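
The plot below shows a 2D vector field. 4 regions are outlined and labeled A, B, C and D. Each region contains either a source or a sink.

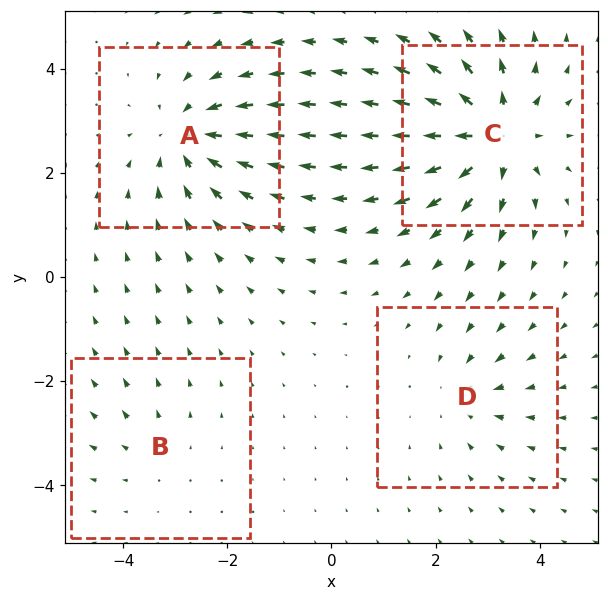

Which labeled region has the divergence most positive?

C

Divergence at each region's feature centre — A: about -5, B: about +2, C: about +7, D: about -3. Region C is most positive.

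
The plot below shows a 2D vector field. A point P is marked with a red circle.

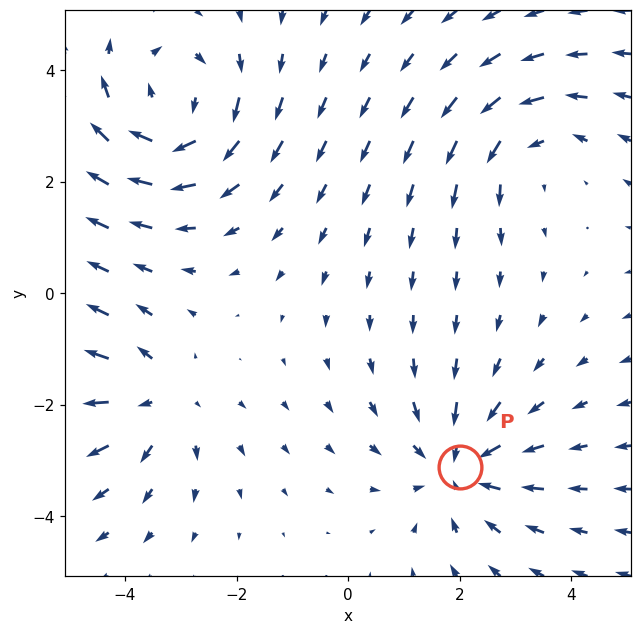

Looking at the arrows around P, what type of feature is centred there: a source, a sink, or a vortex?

At P (2.0, -3.1) the arrows converge inward. Divergence about -4, curl ≈0 — negative divergence with near-zero curl is a sink.

sink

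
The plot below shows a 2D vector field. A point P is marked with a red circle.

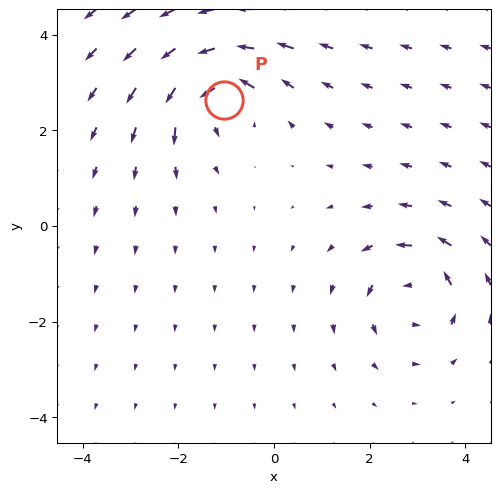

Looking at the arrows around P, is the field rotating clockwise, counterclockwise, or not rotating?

counterclockwise

Near P at (-1.0, 2.6) the arrows circulate counterclockwise. The curl (z-component) there is about +5; positive curl means counterclockwise rotation.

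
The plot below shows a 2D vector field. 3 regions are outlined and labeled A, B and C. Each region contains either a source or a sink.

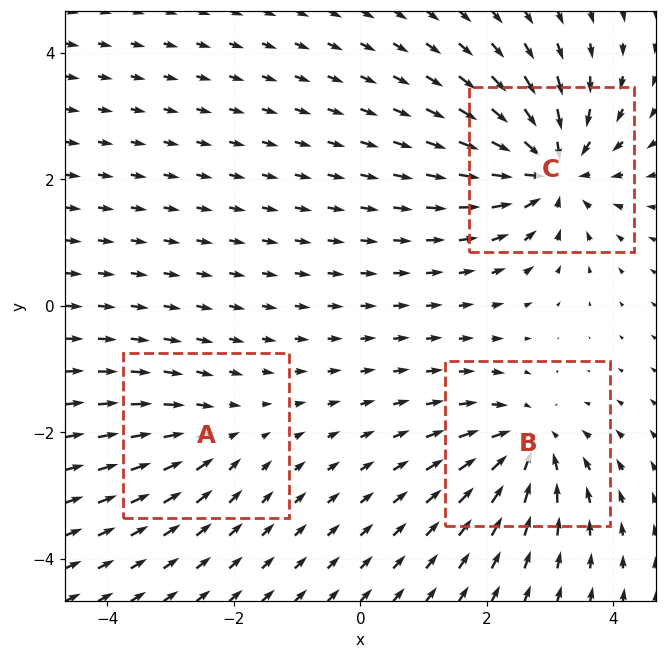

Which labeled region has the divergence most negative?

Divergence at each region's feature centre — A: about -2, B: about -4, C: about -6. Region C is most negative.

C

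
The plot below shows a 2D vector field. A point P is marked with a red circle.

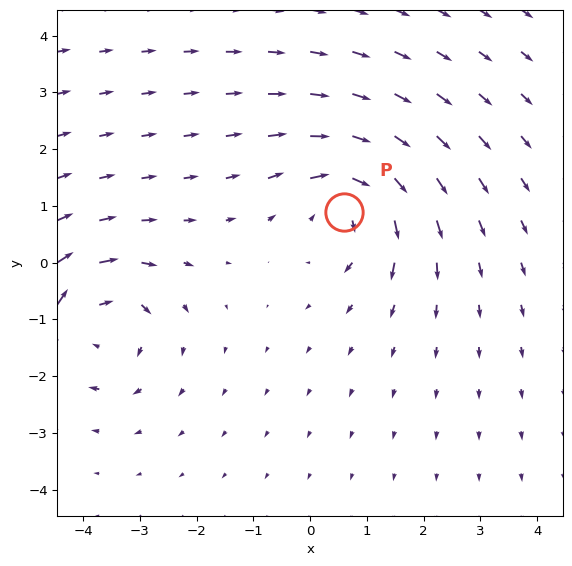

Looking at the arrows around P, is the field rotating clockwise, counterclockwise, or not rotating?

Near P at (0.6, 0.9) the arrows circulate clockwise. The curl (z-component) there is about -4; negative curl means clockwise rotation.

clockwise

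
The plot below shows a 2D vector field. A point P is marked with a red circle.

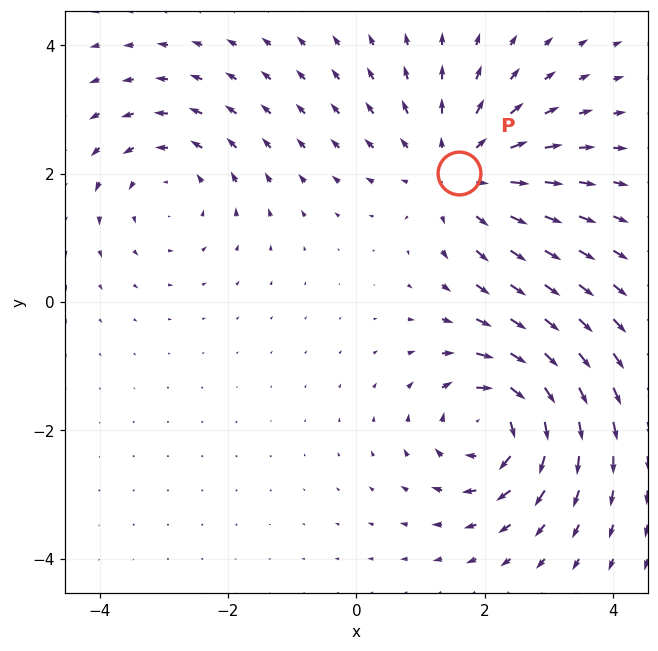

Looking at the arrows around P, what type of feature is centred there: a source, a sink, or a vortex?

source

At P (1.6, 2.0) the arrows spread outward. Divergence about +4, curl ≈0 — positive divergence with near-zero curl is a source.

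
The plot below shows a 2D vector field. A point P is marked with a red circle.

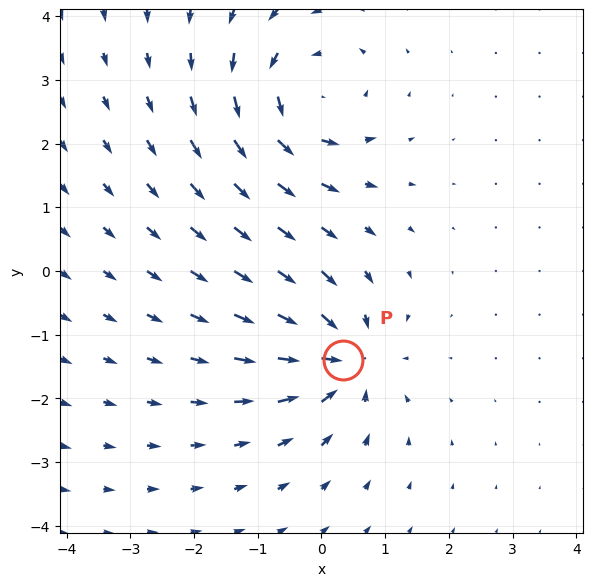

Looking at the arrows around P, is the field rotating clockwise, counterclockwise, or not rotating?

not rotating

Near P at (0.3, -1.4) the arrows show no circulation. The curl there is ≈0.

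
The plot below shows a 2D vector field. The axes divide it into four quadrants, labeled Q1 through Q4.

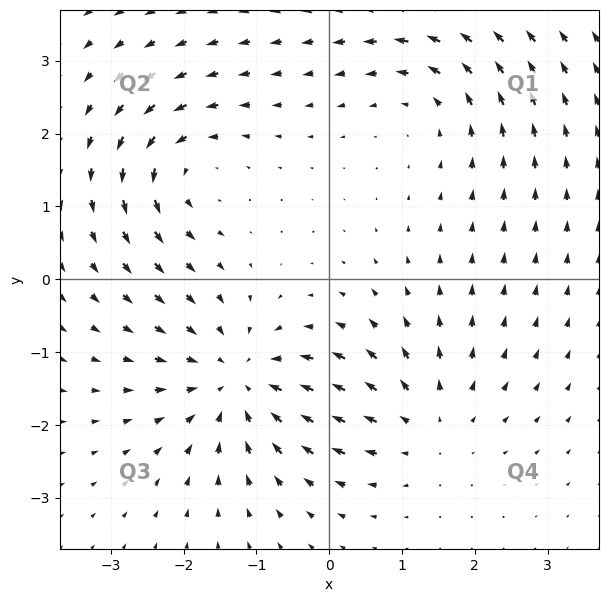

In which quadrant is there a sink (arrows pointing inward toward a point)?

The sink sits at approximately (-1.2, -1.4), which lies in quadrant Q3. The divergence there is about -5, negative as expected for a sink.

Q3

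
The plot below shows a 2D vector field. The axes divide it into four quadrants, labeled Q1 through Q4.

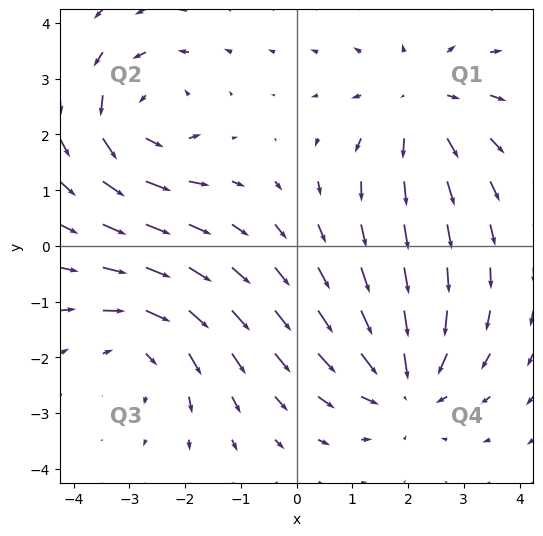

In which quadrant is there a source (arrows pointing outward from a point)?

Q1

The source sits at approximately (2.2, 2.5), which lies in quadrant Q1. The divergence there is about +3, positive as expected for a source.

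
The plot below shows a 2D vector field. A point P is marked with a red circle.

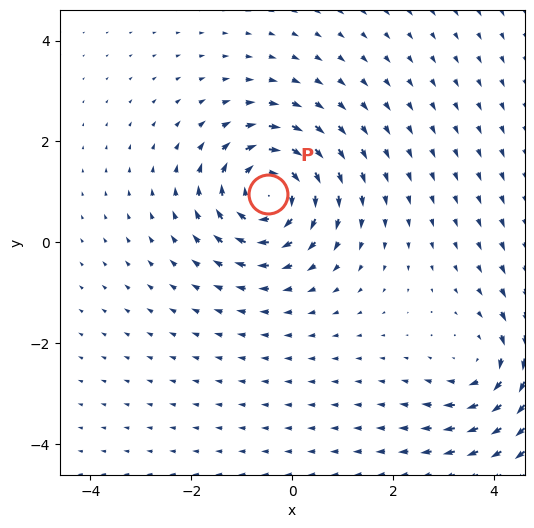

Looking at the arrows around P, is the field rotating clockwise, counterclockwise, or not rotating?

Near P at (-0.5, 1.0) the arrows circulate clockwise. The curl (z-component) there is about -4; negative curl means clockwise rotation.

clockwise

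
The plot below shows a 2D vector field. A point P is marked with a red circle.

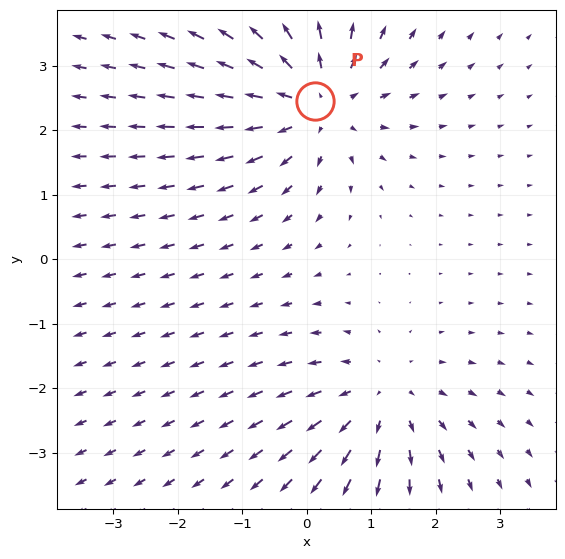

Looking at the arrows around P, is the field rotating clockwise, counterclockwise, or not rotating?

Near P at (0.1, 2.5) the arrows show no circulation. The curl there is ≈0.

not rotating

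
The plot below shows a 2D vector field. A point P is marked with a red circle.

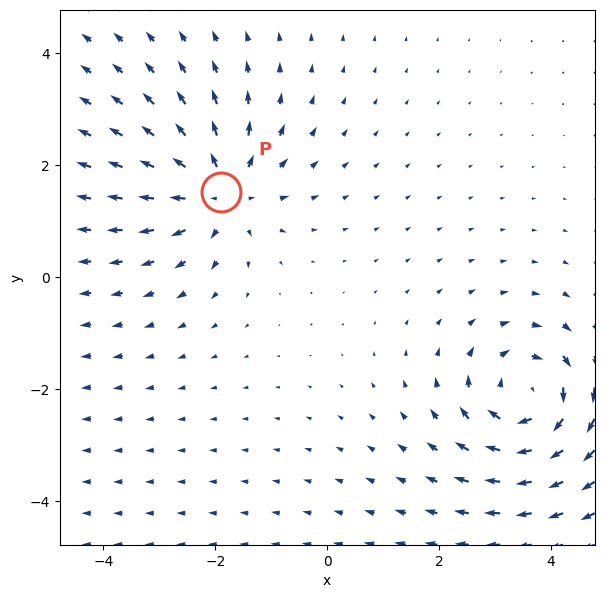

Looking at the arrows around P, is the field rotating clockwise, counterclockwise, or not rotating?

not rotating

Near P at (-1.9, 1.5) the arrows show no circulation. The curl there is ≈0.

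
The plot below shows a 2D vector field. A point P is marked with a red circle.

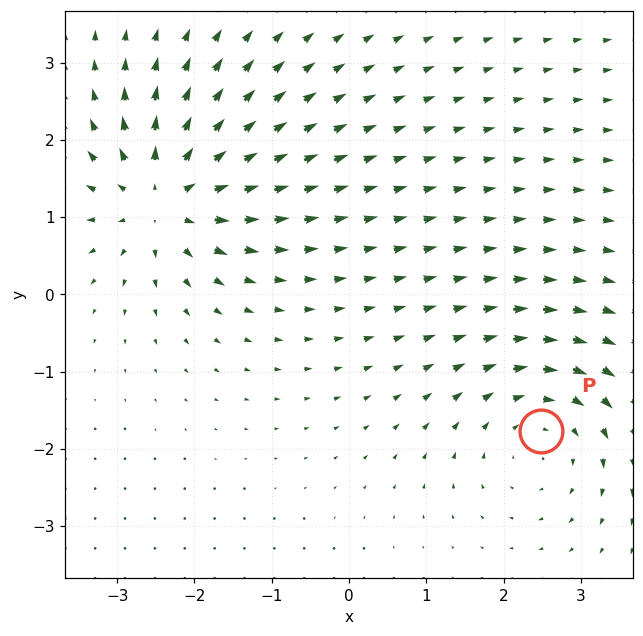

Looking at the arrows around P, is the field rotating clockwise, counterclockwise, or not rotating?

Near P at (2.5, -1.8) the arrows circulate clockwise. The curl (z-component) there is about -4; negative curl means clockwise rotation.

clockwise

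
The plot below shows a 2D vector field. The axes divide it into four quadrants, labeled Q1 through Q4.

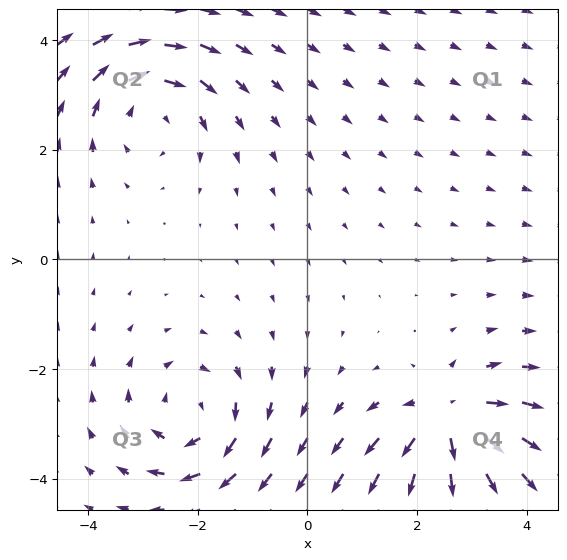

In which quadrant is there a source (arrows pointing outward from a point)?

The source sits at approximately (2.6, -3.0), which lies in quadrant Q4. The divergence there is about +6, positive as expected for a source.

Q4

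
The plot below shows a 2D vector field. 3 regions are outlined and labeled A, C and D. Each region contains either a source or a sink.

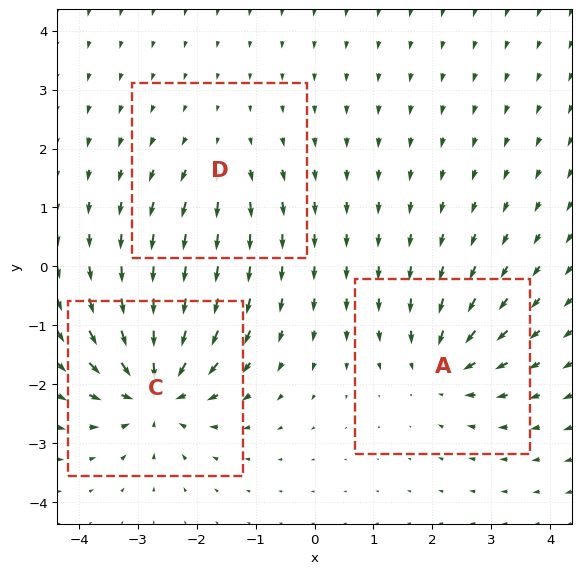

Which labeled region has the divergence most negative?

Divergence at each region's feature centre — A: about -4, C: about -6, D: about +2. Region C is most negative.

C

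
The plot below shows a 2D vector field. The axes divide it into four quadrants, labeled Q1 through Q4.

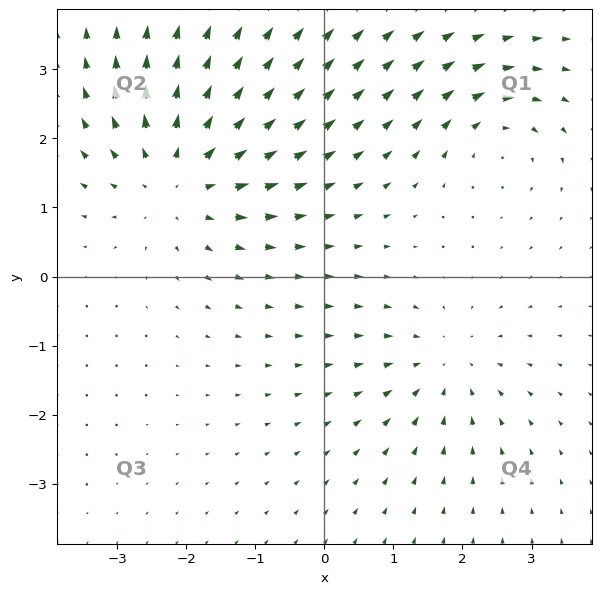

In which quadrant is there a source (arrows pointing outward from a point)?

The source sits at approximately (-2.1, 1.4), which lies in quadrant Q2. The divergence there is about +4, positive as expected for a source.

Q2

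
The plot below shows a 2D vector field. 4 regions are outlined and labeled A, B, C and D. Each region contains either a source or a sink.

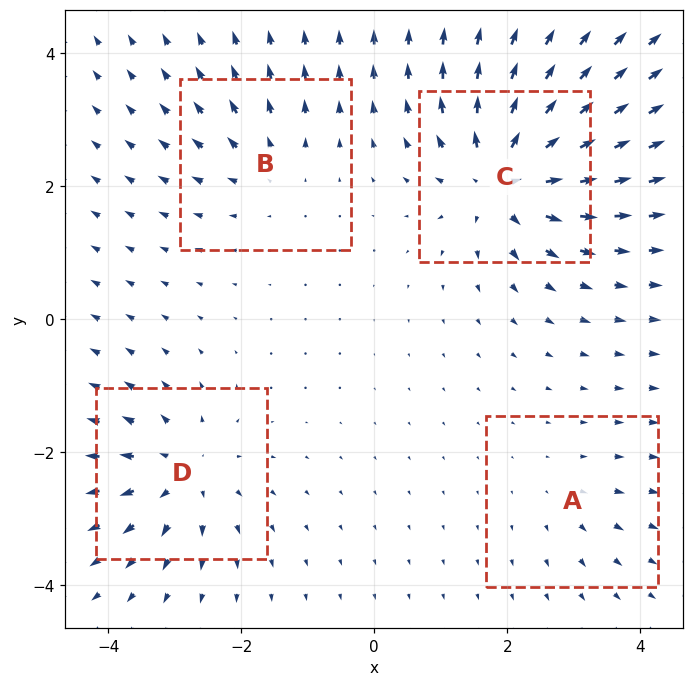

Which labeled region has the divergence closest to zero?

A

Divergence at each region's feature centre — A: about +2, B: about +4, C: about +9, D: about +6. Region A is closest to zero.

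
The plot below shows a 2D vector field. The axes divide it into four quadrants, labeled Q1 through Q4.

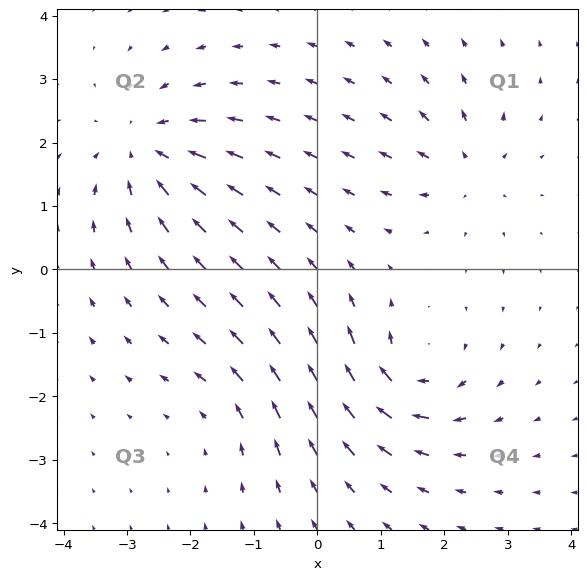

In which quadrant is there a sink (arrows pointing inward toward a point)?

The sink sits at approximately (-2.7, 1.9), which lies in quadrant Q2. The divergence there is about -5, negative as expected for a sink.

Q2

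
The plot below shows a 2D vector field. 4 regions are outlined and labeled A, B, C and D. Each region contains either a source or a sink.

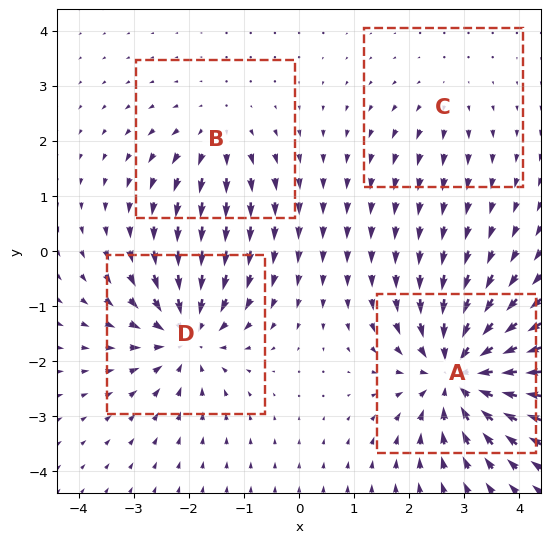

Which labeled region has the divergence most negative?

Divergence at each region's feature centre — A: about -7, B: about +3, C: about +2, D: about -6. Region A is most negative.

A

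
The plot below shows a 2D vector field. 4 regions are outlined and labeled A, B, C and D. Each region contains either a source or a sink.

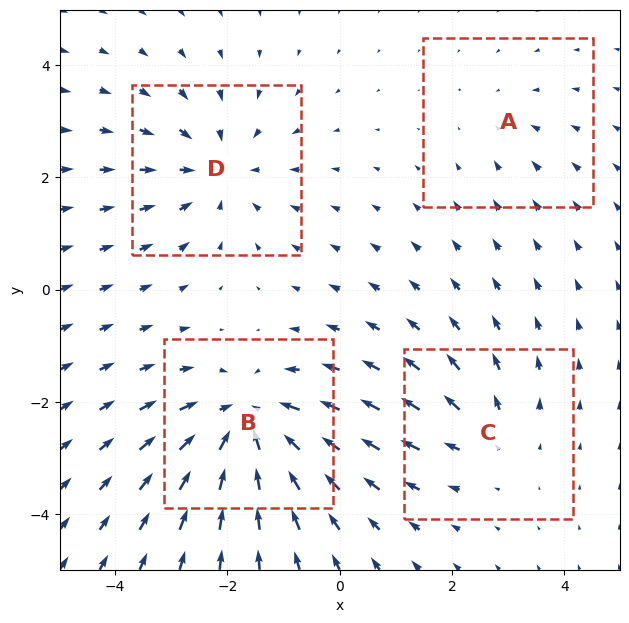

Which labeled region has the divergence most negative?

Divergence at each region's feature centre — A: about -2, B: about -6, C: about +3, D: about -4. Region B is most negative.

B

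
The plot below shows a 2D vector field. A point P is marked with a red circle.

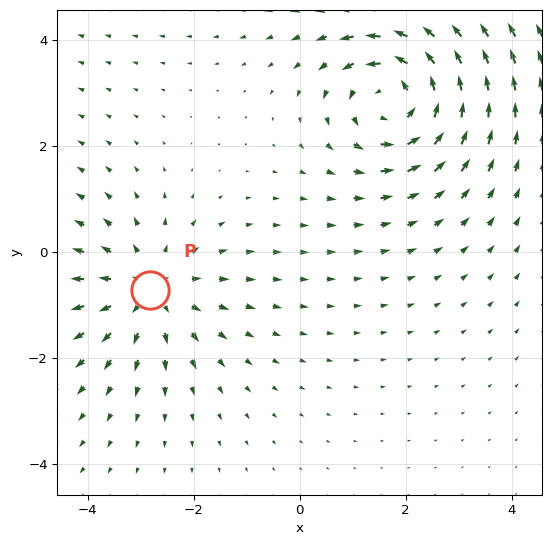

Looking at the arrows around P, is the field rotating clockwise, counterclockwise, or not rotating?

not rotating

Near P at (-2.8, -0.7) the arrows show no circulation. The curl there is ≈0.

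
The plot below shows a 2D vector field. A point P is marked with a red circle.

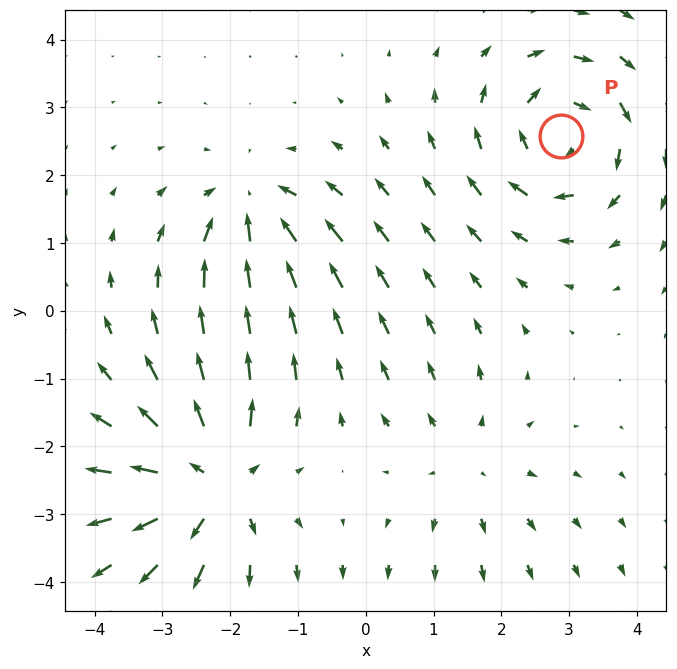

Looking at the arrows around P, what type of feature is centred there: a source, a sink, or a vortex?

vortex

At P (2.9, 2.6) the arrows circulate clockwise. Divergence ≈0, curl about -5 — near-zero divergence with nonzero curl is a vortex.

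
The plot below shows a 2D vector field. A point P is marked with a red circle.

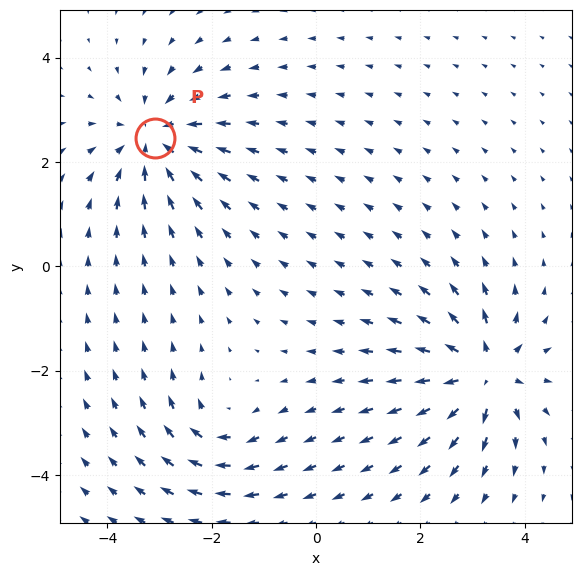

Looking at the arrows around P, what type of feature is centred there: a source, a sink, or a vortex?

sink

At P (-3.1, 2.5) the arrows converge inward. Divergence about -5, curl ≈0 — negative divergence with near-zero curl is a sink.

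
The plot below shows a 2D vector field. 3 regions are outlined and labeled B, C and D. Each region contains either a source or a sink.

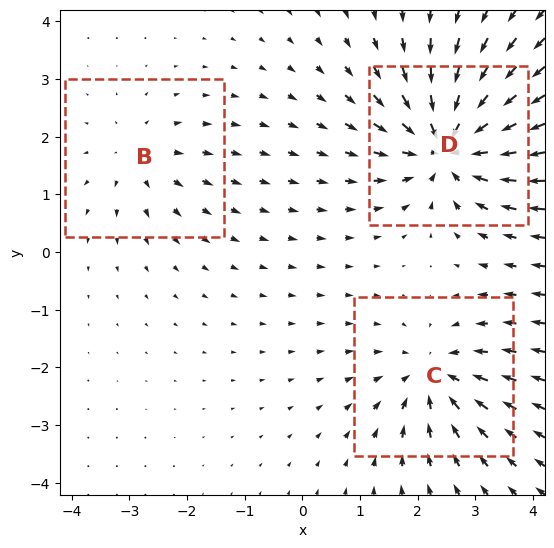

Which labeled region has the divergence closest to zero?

B

Divergence at each region's feature centre — B: about +3, C: about -4, D: about -6. Region B is closest to zero.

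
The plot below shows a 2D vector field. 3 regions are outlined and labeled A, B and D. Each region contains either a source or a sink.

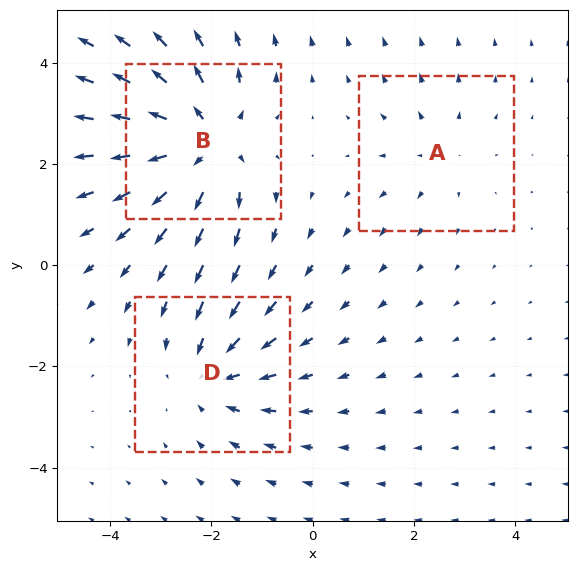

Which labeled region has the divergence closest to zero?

Divergence at each region's feature centre — A: about +2, B: about +4, D: about -3. Region A is closest to zero.

A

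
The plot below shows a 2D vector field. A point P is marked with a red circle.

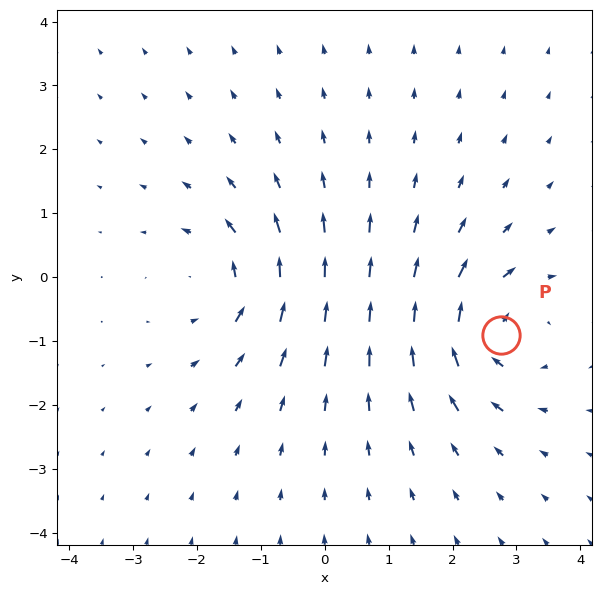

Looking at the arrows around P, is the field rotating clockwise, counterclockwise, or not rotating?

Near P at (2.8, -0.9) the arrows circulate clockwise. The curl (z-component) there is about -5; negative curl means clockwise rotation.

clockwise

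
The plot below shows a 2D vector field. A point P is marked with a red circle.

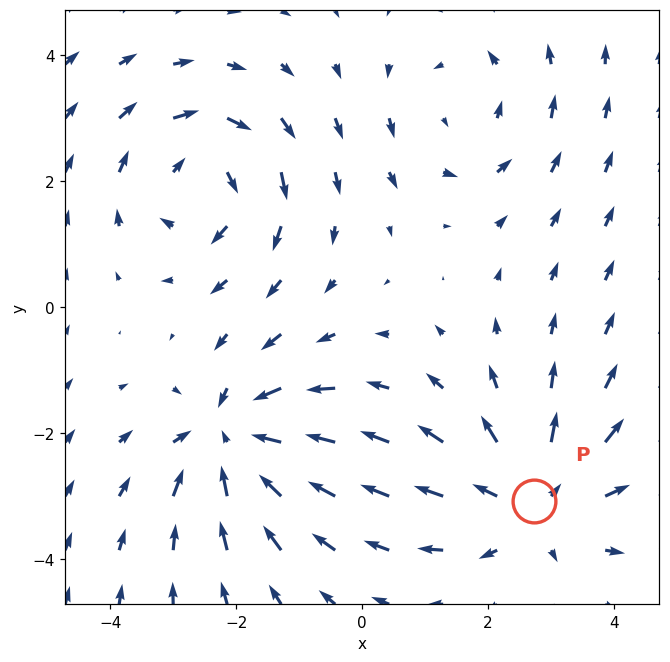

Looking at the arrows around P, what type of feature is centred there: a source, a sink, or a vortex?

At P (2.7, -3.1) the arrows spread outward. Divergence about +3, curl ≈0 — positive divergence with near-zero curl is a source.

source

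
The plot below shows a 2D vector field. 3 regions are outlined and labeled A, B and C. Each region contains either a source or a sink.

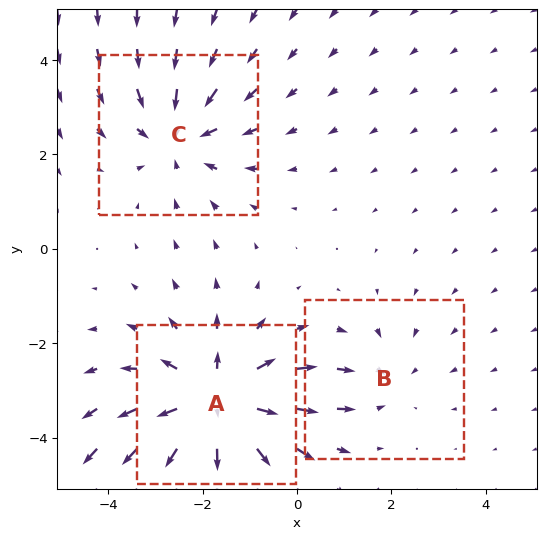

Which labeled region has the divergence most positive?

A

Divergence at each region's feature centre — A: about +4, B: about -2, C: about -3. Region A is most positive.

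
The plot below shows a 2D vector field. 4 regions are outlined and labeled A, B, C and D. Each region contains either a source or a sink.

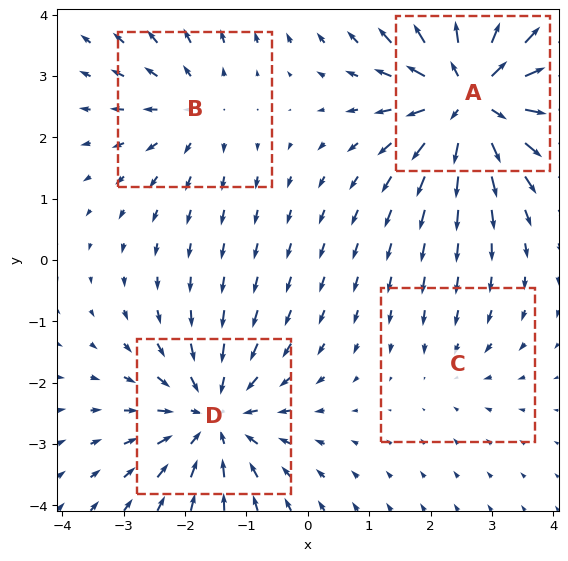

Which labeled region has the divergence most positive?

Divergence at each region's feature centre — A: about +7, B: about +3, C: about -2, D: about -5. Region A is most positive.

A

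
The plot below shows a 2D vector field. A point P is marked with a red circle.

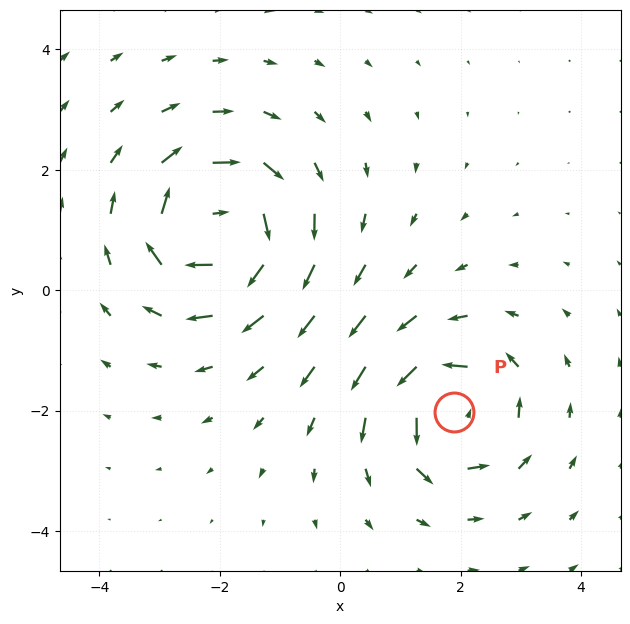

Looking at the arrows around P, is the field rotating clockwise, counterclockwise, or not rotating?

counterclockwise

Near P at (1.9, -2.0) the arrows circulate counterclockwise. The curl (z-component) there is about +6; positive curl means counterclockwise rotation.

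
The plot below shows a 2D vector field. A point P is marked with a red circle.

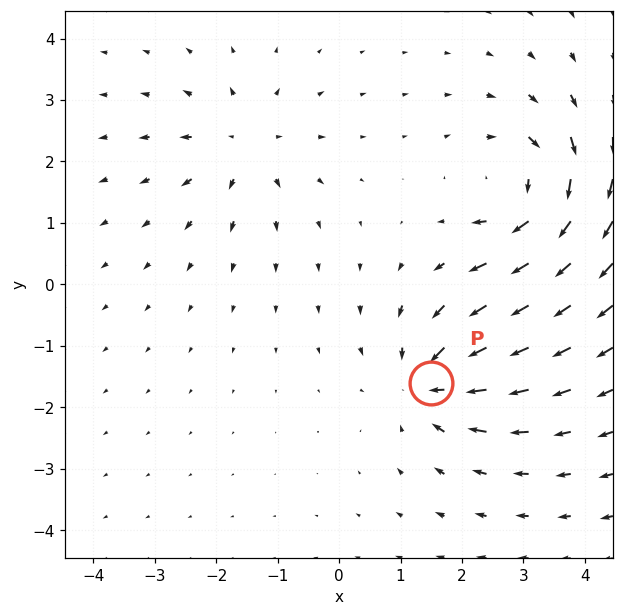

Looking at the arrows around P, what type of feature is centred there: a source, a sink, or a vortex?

At P (1.5, -1.6) the arrows converge inward. Divergence about -5, curl ≈0 — negative divergence with near-zero curl is a sink.

sink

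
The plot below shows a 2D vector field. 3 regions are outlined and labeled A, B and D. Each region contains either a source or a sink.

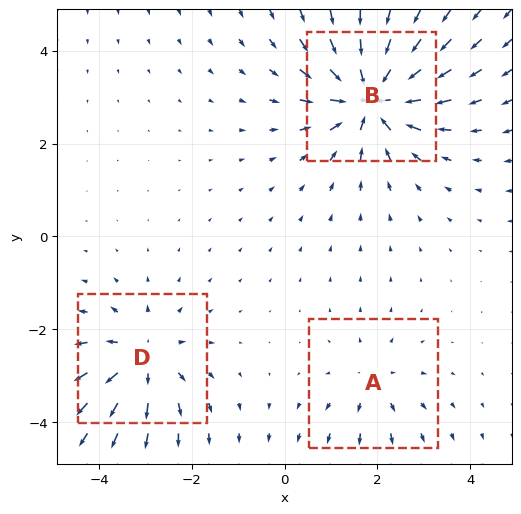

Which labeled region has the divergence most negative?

B

Divergence at each region's feature centre — A: about +2, B: about -6, D: about +4. Region B is most negative.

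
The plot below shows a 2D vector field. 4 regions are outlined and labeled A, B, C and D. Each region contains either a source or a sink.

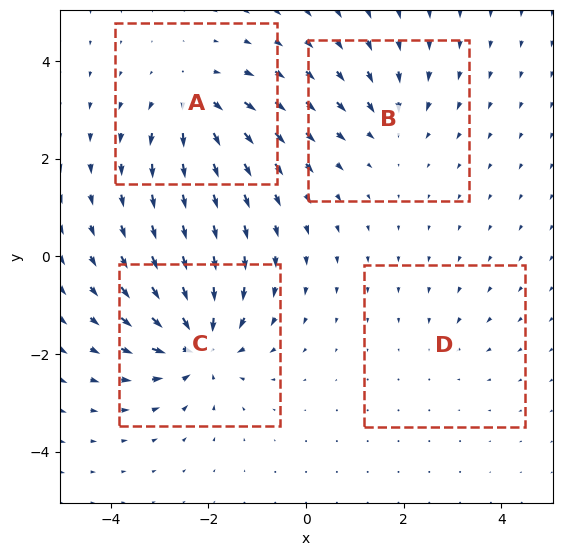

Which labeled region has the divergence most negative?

Divergence at each region's feature centre — A: about +5, B: about -4, C: about -8, D: about -2. Region C is most negative.

C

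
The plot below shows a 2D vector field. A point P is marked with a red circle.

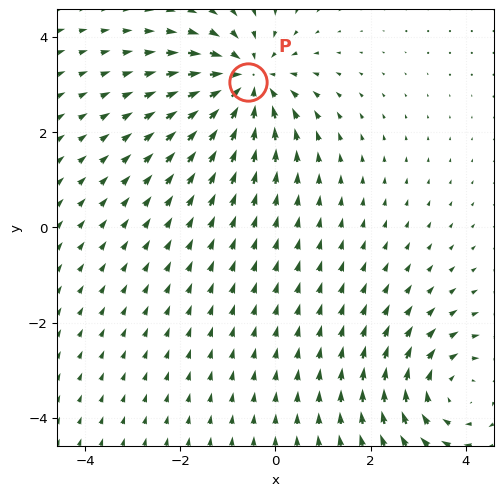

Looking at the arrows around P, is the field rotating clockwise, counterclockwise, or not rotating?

not rotating

Near P at (-0.6, 3.1) the arrows show no circulation. The curl there is ≈0.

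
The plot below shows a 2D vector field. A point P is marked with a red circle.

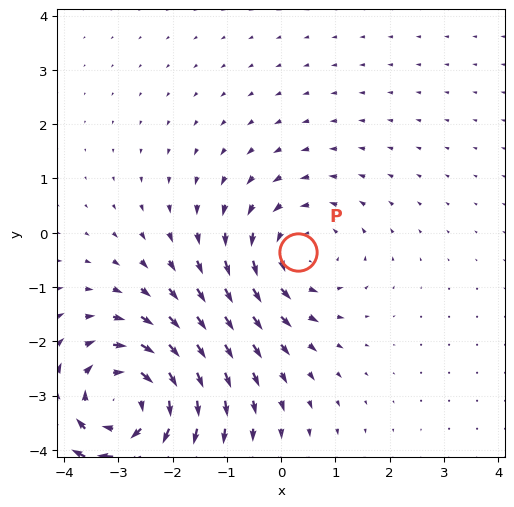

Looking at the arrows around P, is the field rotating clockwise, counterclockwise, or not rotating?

counterclockwise

Near P at (0.3, -0.4) the arrows circulate counterclockwise. The curl (z-component) there is about +2; positive curl means counterclockwise rotation.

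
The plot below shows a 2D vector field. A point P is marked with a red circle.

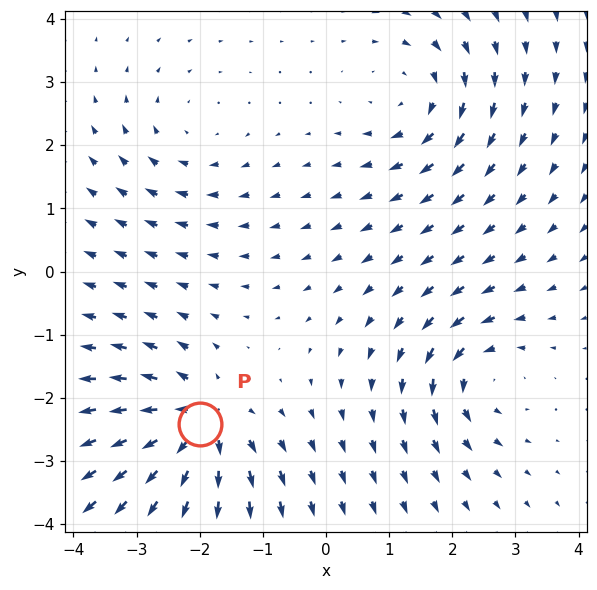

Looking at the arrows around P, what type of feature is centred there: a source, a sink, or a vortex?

source

At P (-2.0, -2.4) the arrows spread outward. Divergence about +7, curl ≈0 — positive divergence with near-zero curl is a source.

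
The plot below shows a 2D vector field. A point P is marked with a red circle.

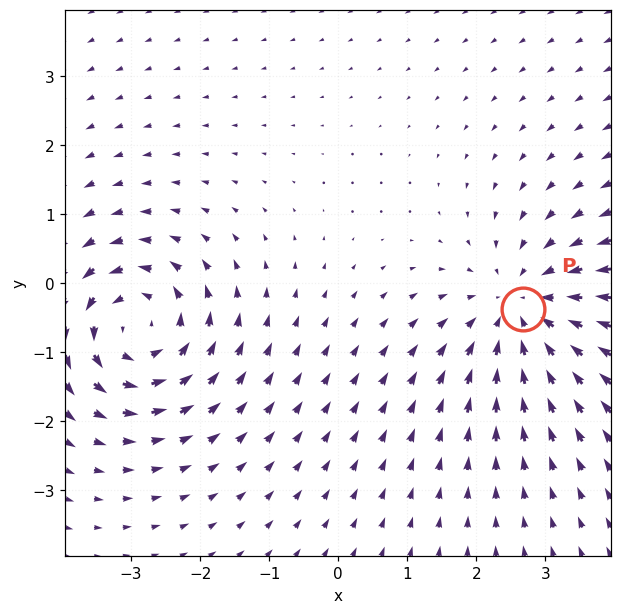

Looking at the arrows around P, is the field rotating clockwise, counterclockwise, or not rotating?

Near P at (2.7, -0.4) the arrows show no circulation. The curl there is ≈0.

not rotating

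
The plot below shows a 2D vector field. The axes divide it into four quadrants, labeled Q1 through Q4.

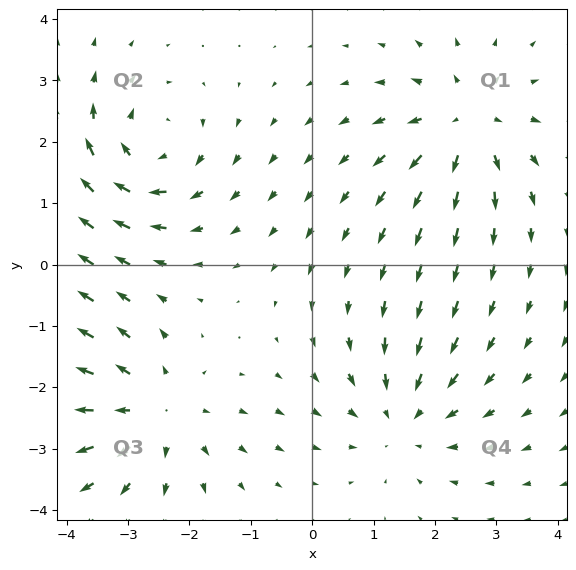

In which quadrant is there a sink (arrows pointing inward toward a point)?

The sink sits at approximately (1.5, -2.5), which lies in quadrant Q4. The divergence there is about -4, negative as expected for a sink.

Q4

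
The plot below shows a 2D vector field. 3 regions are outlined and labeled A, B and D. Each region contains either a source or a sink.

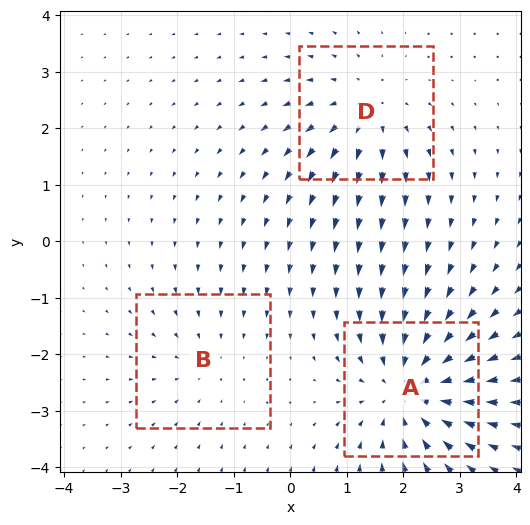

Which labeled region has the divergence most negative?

A

Divergence at each region's feature centre — A: about -4, B: about -2, D: about +3. Region A is most negative.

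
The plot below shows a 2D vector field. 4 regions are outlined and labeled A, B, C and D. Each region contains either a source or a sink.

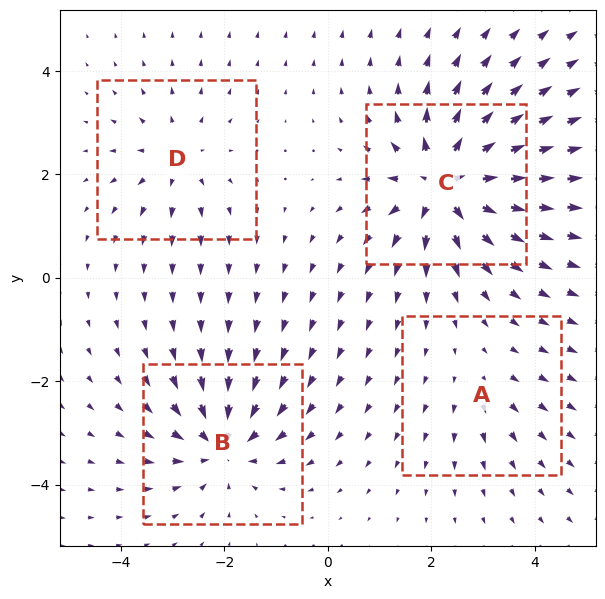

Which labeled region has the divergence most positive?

Divergence at each region's feature centre — A: about +2, B: about -6, C: about +8, D: about +4. Region C is most positive.

C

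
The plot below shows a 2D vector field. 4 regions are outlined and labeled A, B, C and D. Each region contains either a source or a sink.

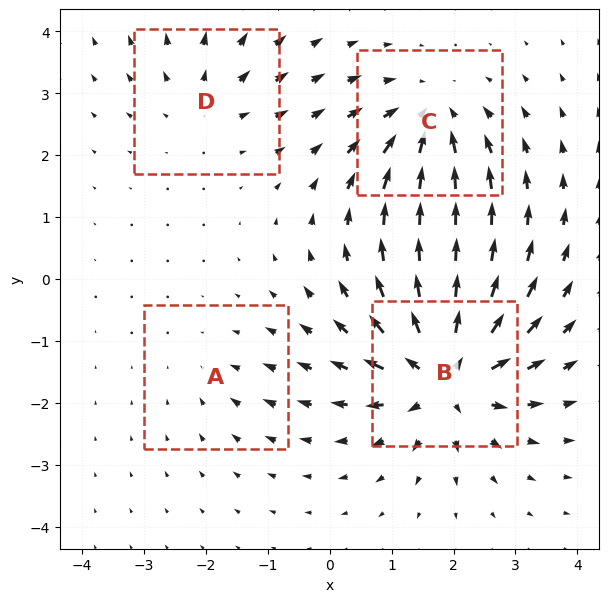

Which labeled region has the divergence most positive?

B

Divergence at each region's feature centre — A: about -2, B: about +8, C: about -5, D: about +3. Region B is most positive.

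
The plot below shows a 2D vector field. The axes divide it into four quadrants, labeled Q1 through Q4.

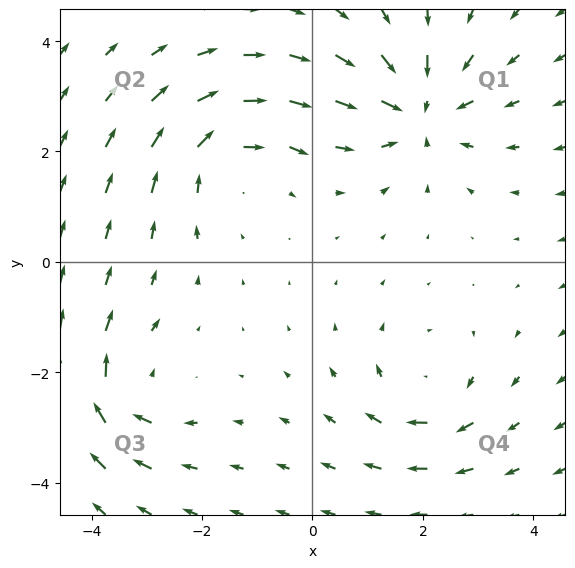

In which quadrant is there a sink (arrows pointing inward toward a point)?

Q1

The sink sits at approximately (1.9, 2.7), which lies in quadrant Q1. The divergence there is about -5, negative as expected for a sink.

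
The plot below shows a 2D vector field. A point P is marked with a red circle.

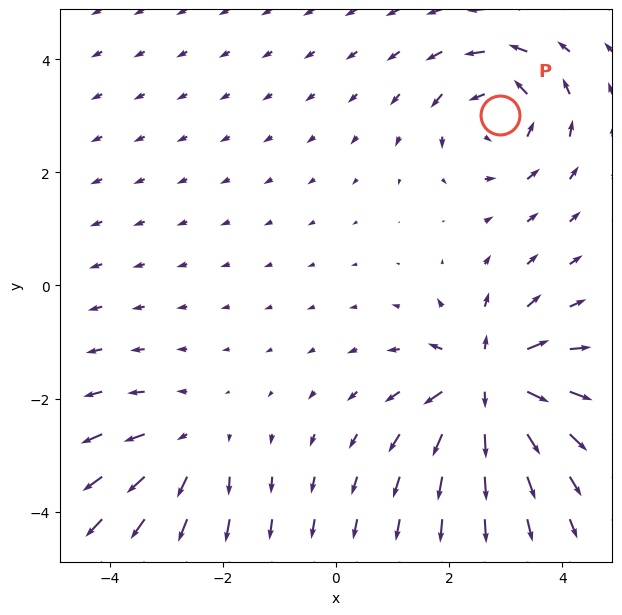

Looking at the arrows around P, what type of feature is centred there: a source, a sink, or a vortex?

vortex

At P (2.9, 3.0) the arrows circulate counterclockwise. Divergence ≈0, curl about +4 — near-zero divergence with nonzero curl is a vortex.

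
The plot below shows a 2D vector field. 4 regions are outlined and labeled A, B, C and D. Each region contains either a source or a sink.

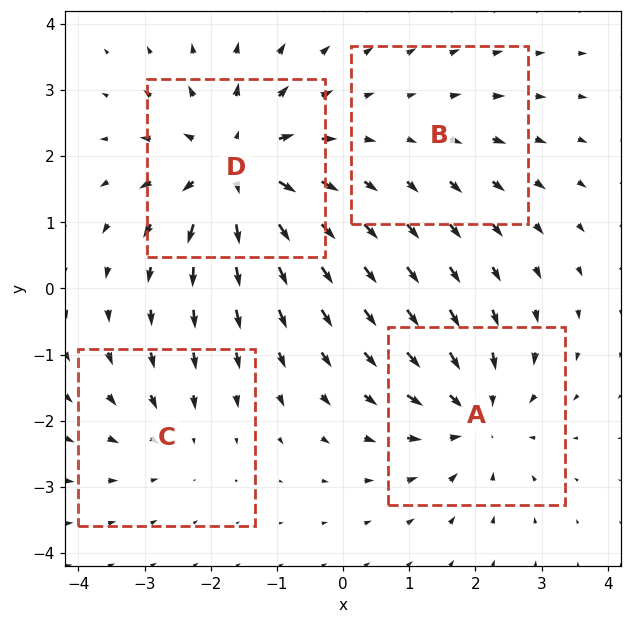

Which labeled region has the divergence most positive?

Divergence at each region's feature centre — A: about -5, B: about +2, C: about -3, D: about +7. Region D is most positive.

D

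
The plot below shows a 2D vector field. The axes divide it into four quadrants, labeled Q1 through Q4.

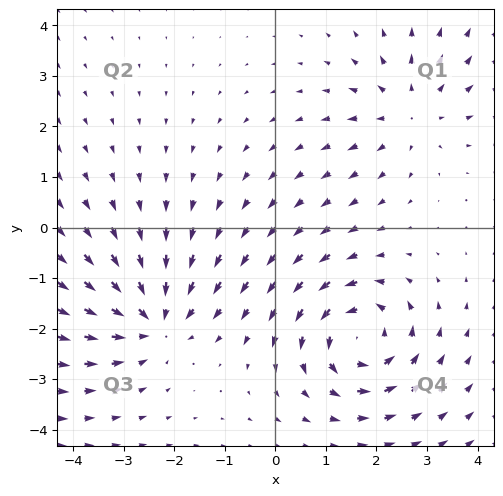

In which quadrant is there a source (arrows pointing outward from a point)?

Q1

The source sits at approximately (2.7, 2.3), which lies in quadrant Q1. The divergence there is about +3, positive as expected for a source.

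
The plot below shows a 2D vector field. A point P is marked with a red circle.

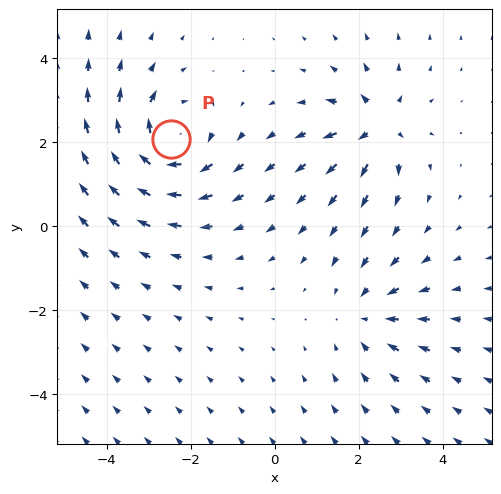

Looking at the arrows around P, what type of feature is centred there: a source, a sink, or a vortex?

At P (-2.5, 2.1) the arrows circulate clockwise. Divergence ≈0, curl about -4 — near-zero divergence with nonzero curl is a vortex.

vortex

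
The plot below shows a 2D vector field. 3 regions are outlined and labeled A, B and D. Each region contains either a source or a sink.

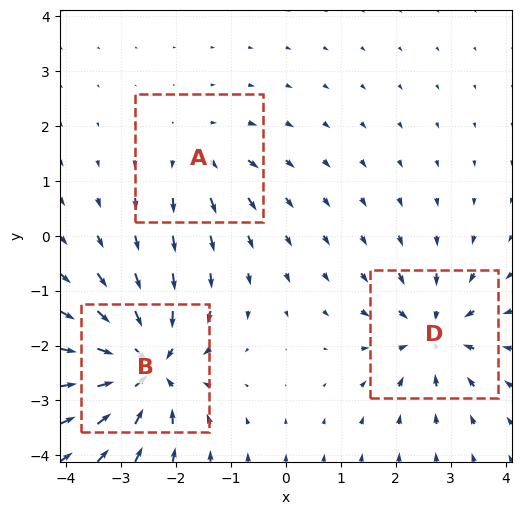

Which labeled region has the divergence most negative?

B

Divergence at each region's feature centre — A: about +2, B: about -6, D: about -4. Region B is most negative.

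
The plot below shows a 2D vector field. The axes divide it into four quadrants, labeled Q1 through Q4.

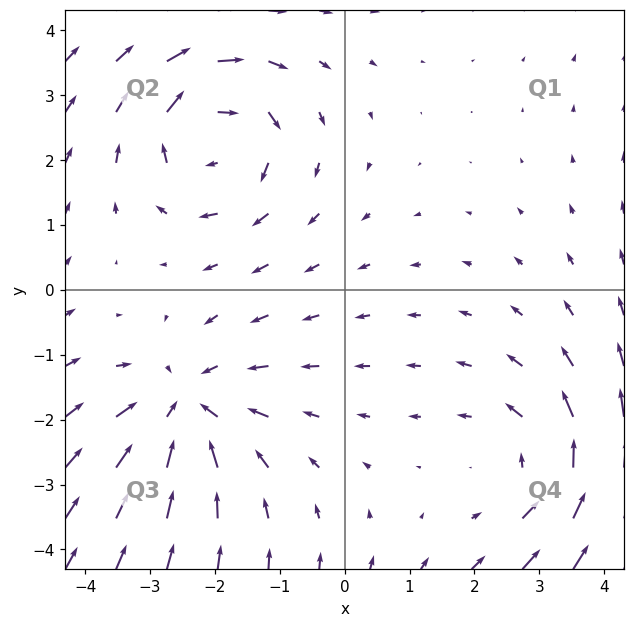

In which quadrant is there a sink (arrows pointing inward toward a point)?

The sink sits at approximately (-2.5, -1.8), which lies in quadrant Q3. The divergence there is about -3, negative as expected for a sink.

Q3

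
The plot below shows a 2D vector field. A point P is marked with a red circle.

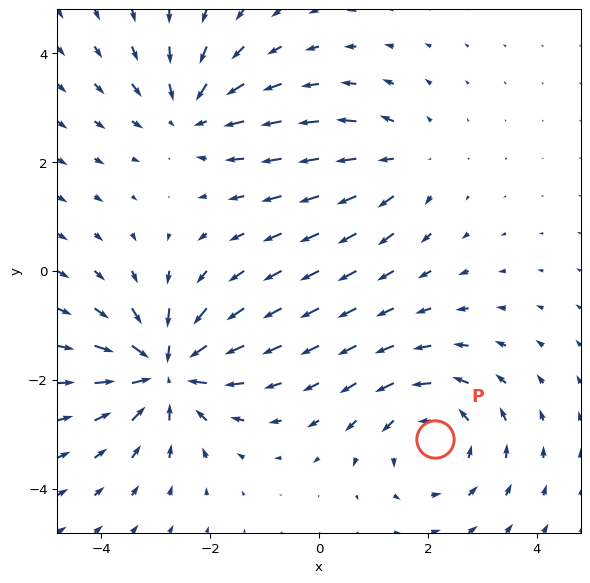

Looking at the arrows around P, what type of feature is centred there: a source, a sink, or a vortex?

vortex

At P (2.1, -3.1) the arrows circulate counterclockwise. Divergence ≈0, curl about +3 — near-zero divergence with nonzero curl is a vortex.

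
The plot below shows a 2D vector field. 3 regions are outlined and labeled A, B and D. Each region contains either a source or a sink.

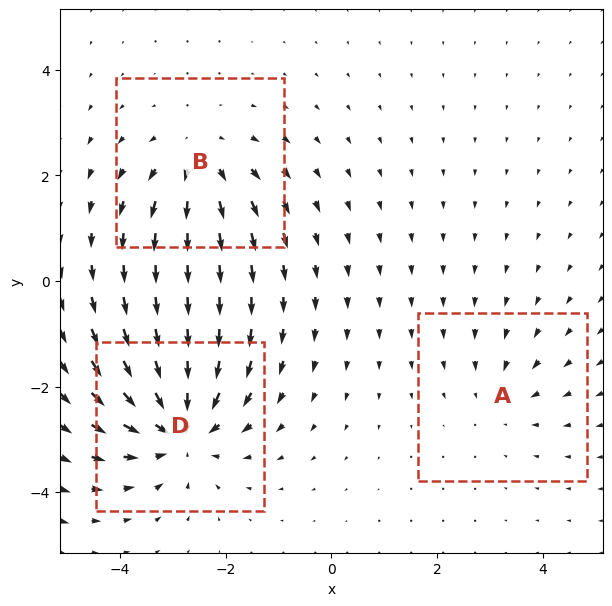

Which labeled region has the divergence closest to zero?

Divergence at each region's feature centre — A: about -2, B: about +3, D: about -5. Region A is closest to zero.

A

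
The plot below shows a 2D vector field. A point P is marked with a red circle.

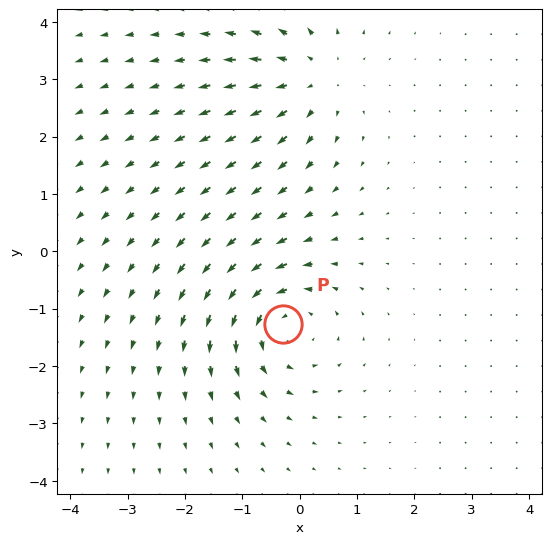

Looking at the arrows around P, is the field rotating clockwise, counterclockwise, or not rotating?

Near P at (-0.3, -1.3) the arrows circulate counterclockwise. The curl (z-component) there is about +6; positive curl means counterclockwise rotation.

counterclockwise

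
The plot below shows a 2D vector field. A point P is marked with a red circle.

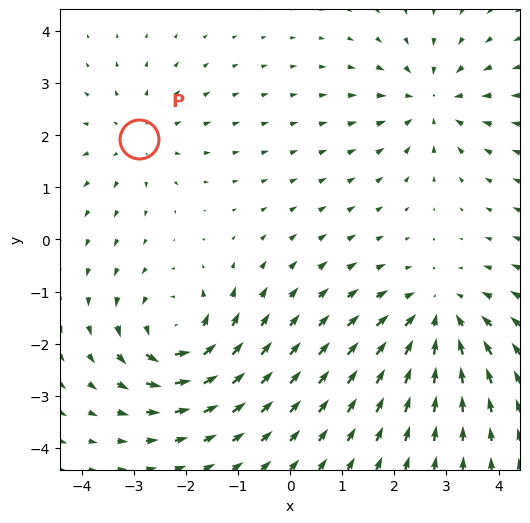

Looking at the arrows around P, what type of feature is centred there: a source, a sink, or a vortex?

source

At P (-2.9, 1.9) the arrows spread outward. Divergence about +3, curl ≈0 — positive divergence with near-zero curl is a source.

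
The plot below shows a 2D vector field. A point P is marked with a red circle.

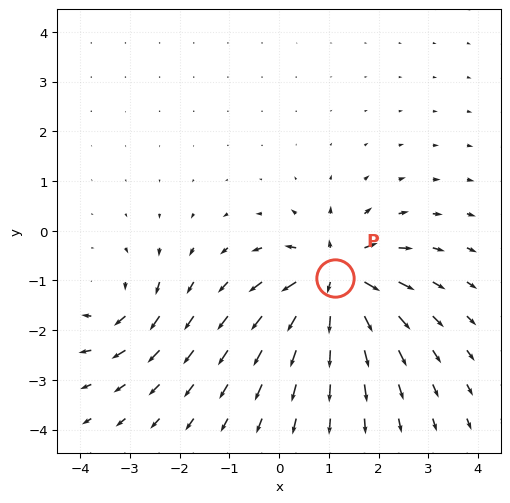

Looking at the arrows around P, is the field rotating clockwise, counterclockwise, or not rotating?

not rotating

Near P at (1.1, -0.9) the arrows show no circulation. The curl there is ≈0.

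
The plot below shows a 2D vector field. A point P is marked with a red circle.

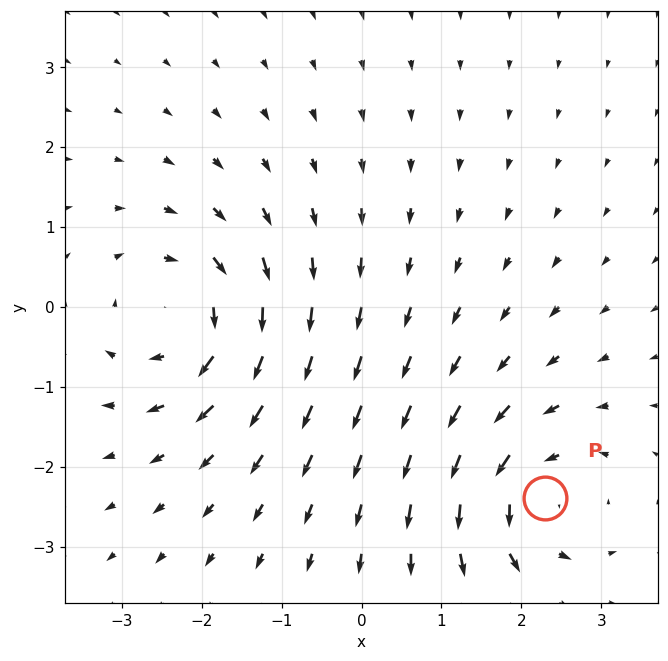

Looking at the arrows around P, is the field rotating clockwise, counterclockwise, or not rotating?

Near P at (2.3, -2.4) the arrows circulate counterclockwise. The curl (z-component) there is about +4; positive curl means counterclockwise rotation.

counterclockwise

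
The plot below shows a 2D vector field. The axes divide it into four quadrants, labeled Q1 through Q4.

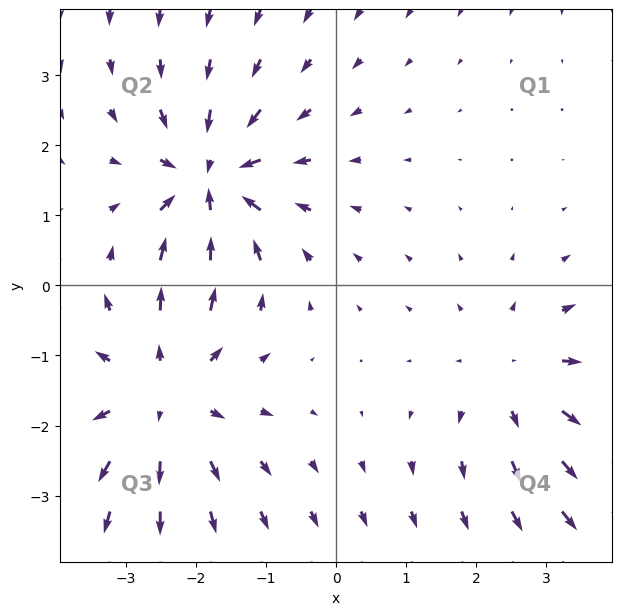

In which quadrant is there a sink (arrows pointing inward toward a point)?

The sink sits at approximately (-1.8, 1.5), which lies in quadrant Q2. The divergence there is about -4, negative as expected for a sink.

Q2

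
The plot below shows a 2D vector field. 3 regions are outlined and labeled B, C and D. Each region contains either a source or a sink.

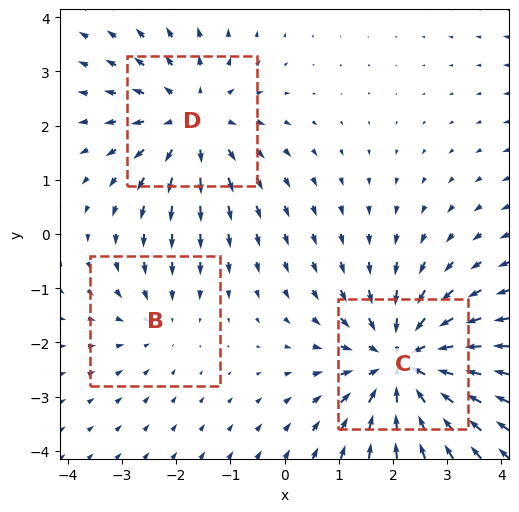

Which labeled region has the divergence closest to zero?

B

Divergence at each region's feature centre — B: about -2, C: about -4, D: about +3. Region B is closest to zero.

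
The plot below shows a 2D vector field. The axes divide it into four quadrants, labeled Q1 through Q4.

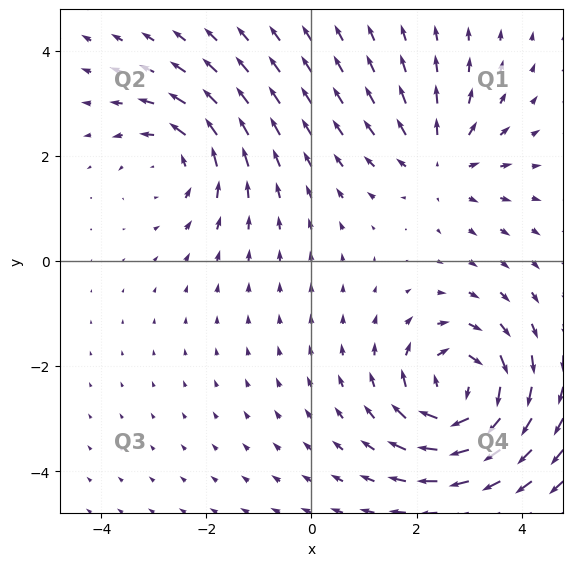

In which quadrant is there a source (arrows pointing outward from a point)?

Q1

The source sits at approximately (2.4, 1.9), which lies in quadrant Q1. The divergence there is about +3, positive as expected for a source.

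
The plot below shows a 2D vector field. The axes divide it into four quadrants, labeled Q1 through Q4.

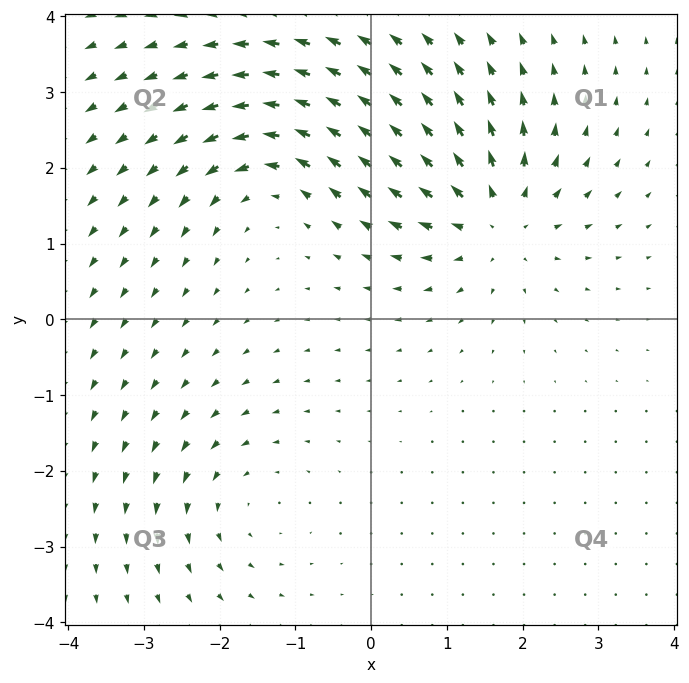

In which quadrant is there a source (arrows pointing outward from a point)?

The source sits at approximately (1.6, 1.3), which lies in quadrant Q1. The divergence there is about +6, positive as expected for a source.

Q1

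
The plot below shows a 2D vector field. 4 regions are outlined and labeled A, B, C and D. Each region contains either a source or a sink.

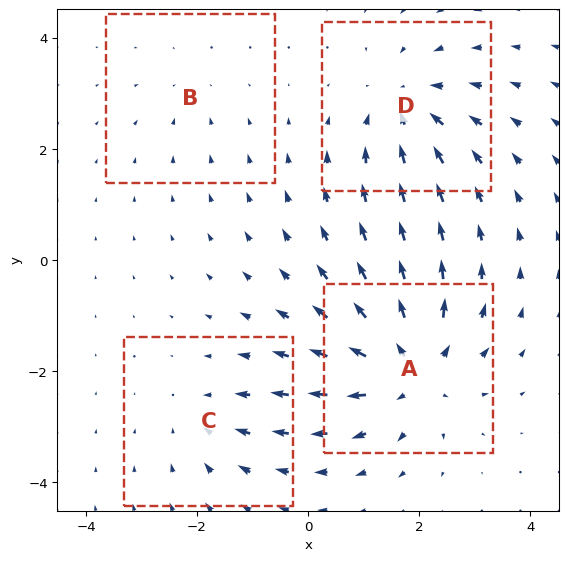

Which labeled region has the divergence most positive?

A

Divergence at each region's feature centre — A: about +7, B: about -2, C: about -3, D: about -5. Region A is most positive.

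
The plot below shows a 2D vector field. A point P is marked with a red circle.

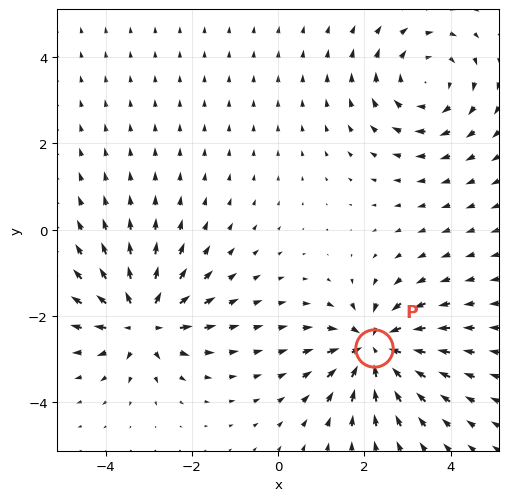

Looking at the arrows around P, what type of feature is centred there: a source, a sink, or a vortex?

At P (2.2, -2.7) the arrows converge inward. Divergence about -6, curl ≈0 — negative divergence with near-zero curl is a sink.

sink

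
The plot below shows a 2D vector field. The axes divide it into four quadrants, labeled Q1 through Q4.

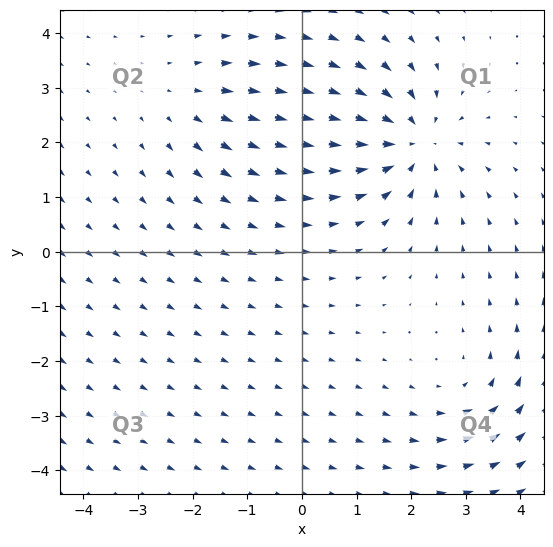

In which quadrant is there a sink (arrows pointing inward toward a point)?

Q1

The sink sits at approximately (2.0, 2.0), which lies in quadrant Q1. The divergence there is about -5, negative as expected for a sink.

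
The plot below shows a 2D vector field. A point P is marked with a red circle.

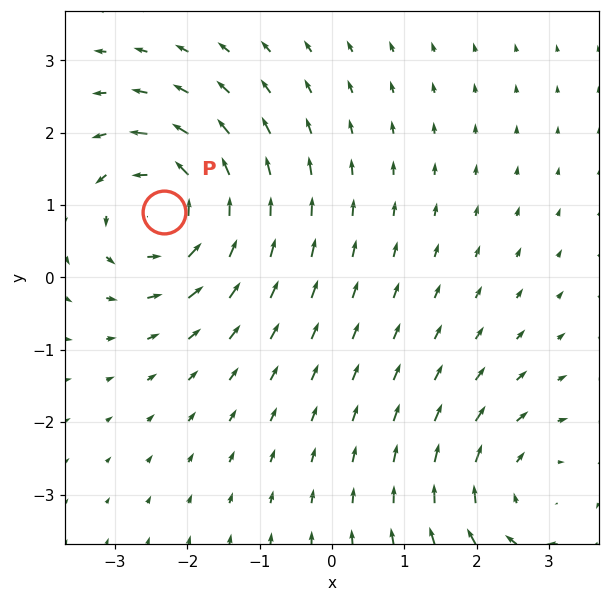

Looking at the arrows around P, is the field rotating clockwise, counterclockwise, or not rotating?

counterclockwise

Near P at (-2.3, 0.9) the arrows circulate counterclockwise. The curl (z-component) there is about +4; positive curl means counterclockwise rotation.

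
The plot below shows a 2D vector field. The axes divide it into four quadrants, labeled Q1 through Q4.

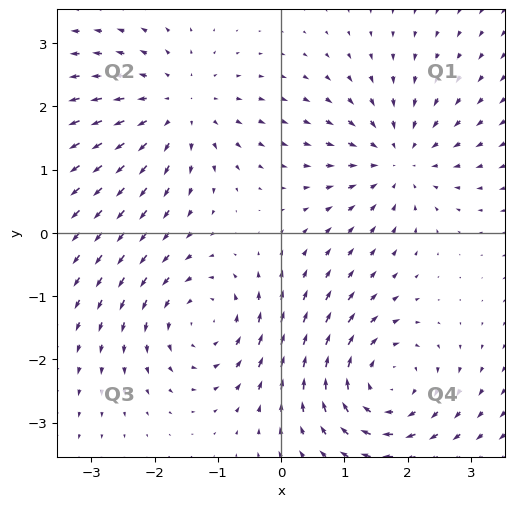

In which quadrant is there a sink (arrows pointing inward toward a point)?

The sink sits at approximately (1.8, 1.1), which lies in quadrant Q1. The divergence there is about -4, negative as expected for a sink.

Q1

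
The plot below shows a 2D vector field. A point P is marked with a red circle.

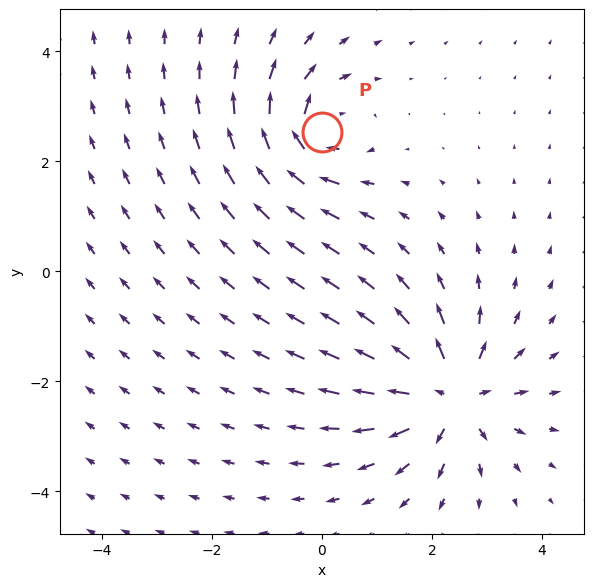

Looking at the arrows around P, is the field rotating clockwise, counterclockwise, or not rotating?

clockwise

Near P at (-0.0, 2.5) the arrows circulate clockwise. The curl (z-component) there is about -5; negative curl means clockwise rotation.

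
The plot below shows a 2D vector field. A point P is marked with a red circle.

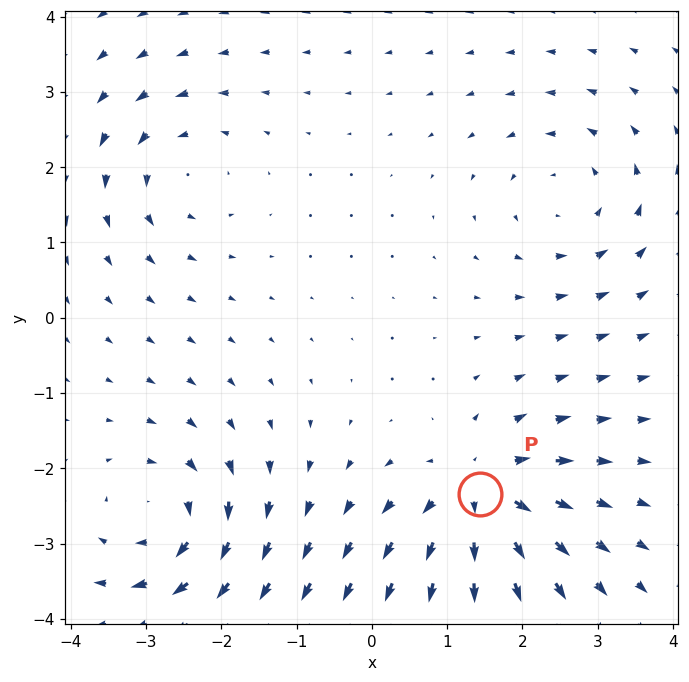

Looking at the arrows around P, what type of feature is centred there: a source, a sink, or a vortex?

At P (1.4, -2.3) the arrows spread outward. Divergence about +7, curl ≈0 — positive divergence with near-zero curl is a source.

source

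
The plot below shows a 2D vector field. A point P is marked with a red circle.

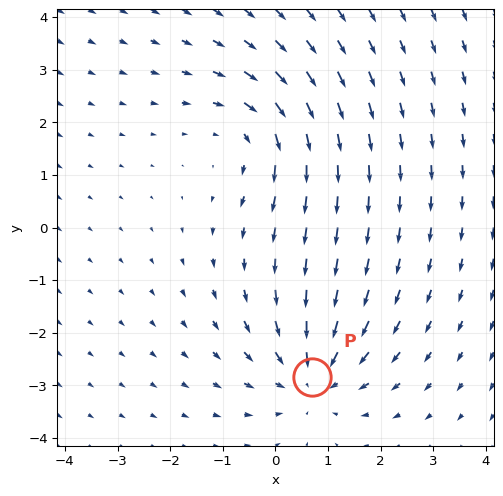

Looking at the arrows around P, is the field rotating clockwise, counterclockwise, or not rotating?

not rotating

Near P at (0.7, -2.8) the arrows show no circulation. The curl there is ≈0.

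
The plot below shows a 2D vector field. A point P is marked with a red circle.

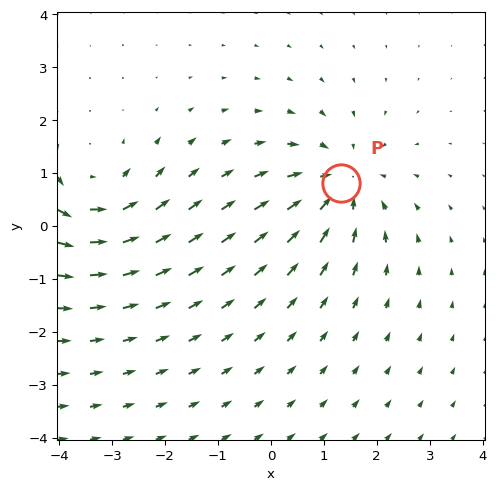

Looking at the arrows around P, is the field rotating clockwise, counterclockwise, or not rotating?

Near P at (1.3, 0.8) the arrows show no circulation. The curl there is ≈0.

not rotating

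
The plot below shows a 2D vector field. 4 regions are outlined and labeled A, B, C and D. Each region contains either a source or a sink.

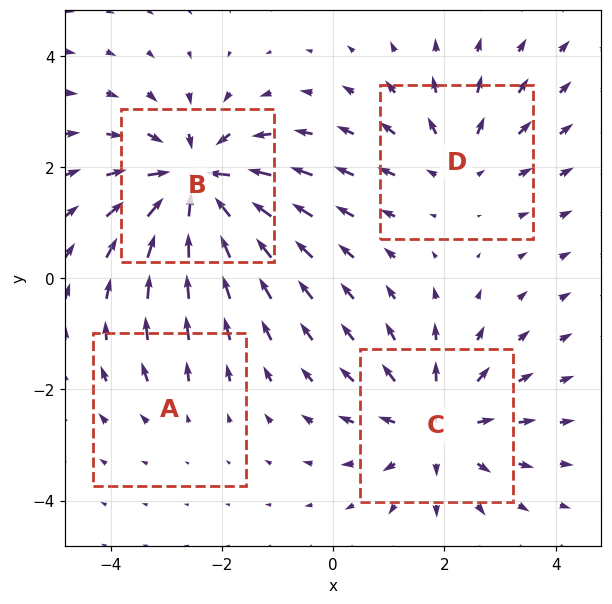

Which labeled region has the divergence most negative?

B

Divergence at each region's feature centre — A: about +2, B: about -7, C: about +5, D: about +3. Region B is most negative.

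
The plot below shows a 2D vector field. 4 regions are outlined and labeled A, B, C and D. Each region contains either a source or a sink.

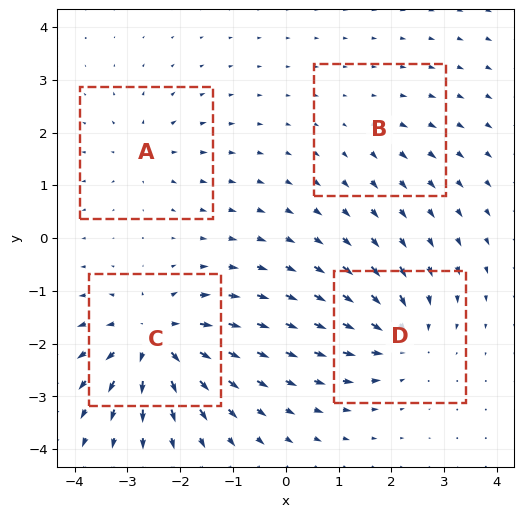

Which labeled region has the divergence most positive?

C

Divergence at each region's feature centre — A: about +4, B: about +2, C: about +8, D: about -6. Region C is most positive.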